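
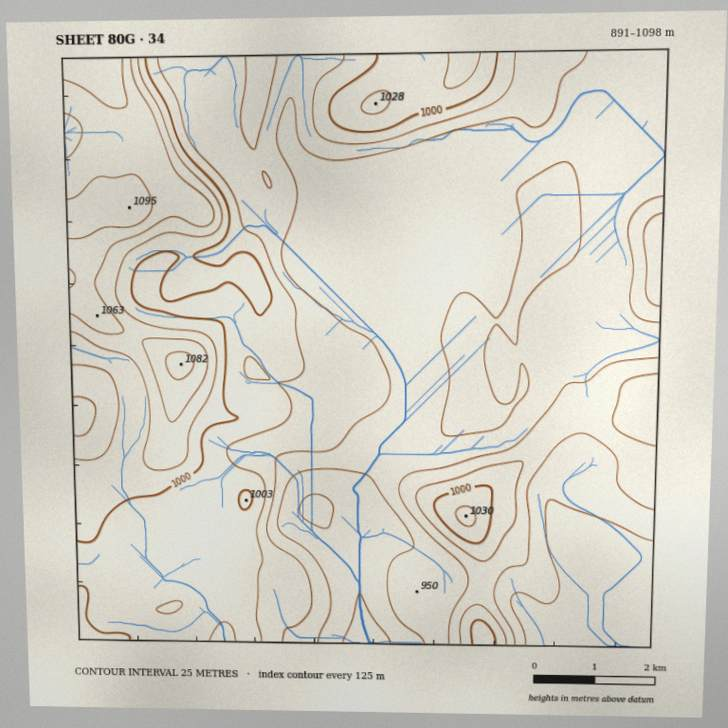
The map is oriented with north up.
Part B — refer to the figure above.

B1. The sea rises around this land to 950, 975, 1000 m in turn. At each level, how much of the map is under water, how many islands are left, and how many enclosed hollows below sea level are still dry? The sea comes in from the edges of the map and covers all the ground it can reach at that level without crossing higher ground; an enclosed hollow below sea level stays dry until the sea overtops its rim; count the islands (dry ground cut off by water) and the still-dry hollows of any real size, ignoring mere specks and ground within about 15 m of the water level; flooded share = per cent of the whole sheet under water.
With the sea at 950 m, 44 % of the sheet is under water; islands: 0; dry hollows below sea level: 0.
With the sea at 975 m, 61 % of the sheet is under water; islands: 1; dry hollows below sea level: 0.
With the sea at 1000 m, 79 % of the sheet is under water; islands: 1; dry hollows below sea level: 0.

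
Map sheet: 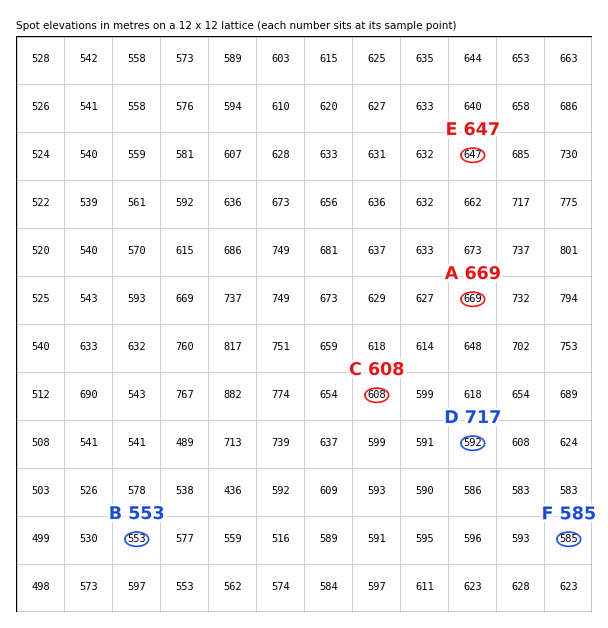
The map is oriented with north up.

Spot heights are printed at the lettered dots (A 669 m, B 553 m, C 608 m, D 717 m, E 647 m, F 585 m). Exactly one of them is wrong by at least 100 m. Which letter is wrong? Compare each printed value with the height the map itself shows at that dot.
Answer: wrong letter D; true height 592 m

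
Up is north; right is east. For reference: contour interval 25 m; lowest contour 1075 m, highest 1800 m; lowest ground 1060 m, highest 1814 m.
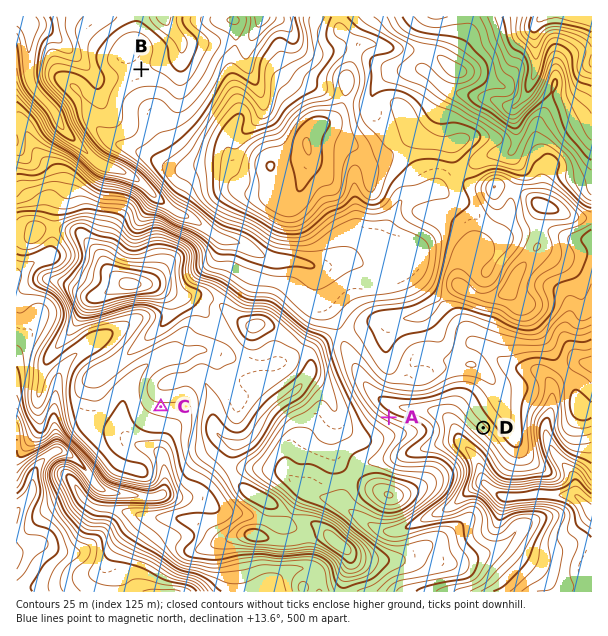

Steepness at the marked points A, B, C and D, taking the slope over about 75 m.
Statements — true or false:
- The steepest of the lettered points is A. true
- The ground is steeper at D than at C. true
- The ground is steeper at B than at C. false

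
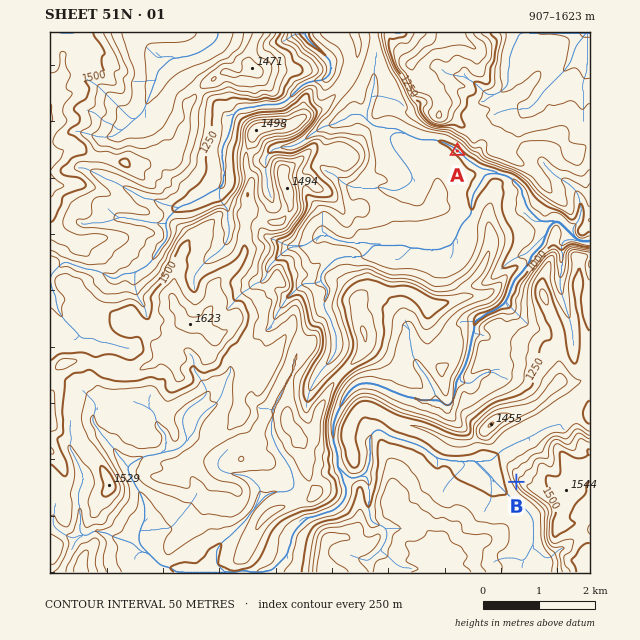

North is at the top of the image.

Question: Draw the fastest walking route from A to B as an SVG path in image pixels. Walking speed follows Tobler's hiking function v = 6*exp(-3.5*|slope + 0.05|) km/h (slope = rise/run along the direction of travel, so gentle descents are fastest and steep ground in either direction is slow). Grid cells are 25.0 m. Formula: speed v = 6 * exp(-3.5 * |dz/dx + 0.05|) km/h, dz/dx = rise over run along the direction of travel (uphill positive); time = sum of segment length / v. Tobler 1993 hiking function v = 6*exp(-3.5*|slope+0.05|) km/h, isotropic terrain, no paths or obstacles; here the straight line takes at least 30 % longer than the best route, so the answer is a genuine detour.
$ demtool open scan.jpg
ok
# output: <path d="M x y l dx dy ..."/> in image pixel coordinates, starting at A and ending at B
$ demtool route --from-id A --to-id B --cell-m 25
<path d="M457 151l5 3 4 4 8 4 2 2 11 5 1 0 3 2 3 0 14 7 1 1 3 6 6 4 1 3 0 7 2 3 3 1 23 24 3 1 0 10 3 6 6 6 3 5 0 40 1 2 1 6 2 3 0 3 3 7 0 48 8 17 0 2-3 6-25 25-16 31-5 6-3 6-6 5-5 10 0 4 2 6"/>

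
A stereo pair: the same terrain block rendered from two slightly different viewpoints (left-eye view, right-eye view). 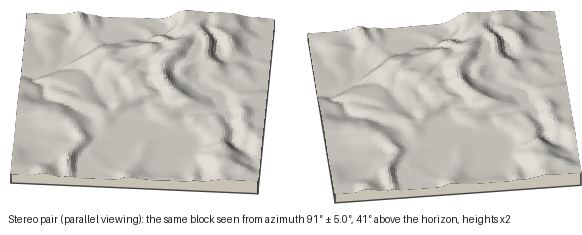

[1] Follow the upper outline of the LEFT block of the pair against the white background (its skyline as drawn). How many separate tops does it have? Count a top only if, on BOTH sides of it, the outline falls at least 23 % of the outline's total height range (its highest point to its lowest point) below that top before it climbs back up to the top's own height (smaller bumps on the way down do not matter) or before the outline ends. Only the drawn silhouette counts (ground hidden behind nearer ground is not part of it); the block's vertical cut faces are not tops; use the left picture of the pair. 0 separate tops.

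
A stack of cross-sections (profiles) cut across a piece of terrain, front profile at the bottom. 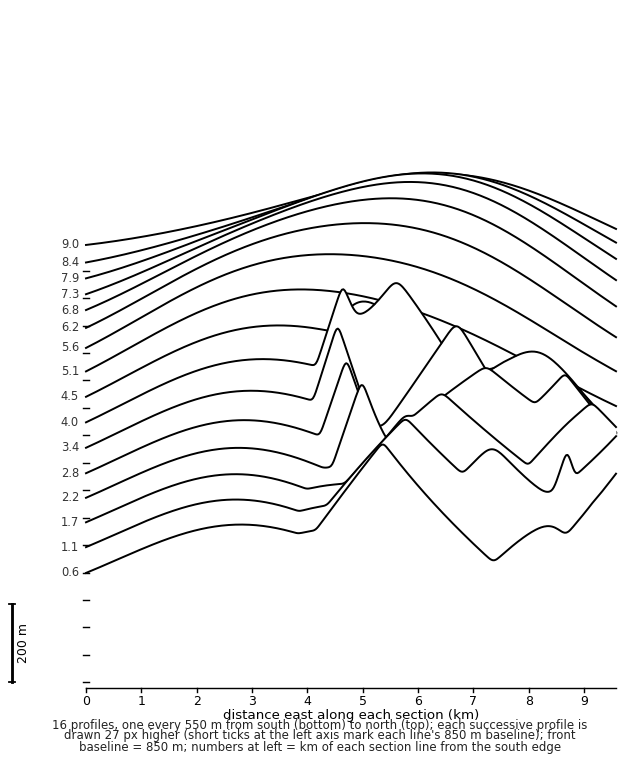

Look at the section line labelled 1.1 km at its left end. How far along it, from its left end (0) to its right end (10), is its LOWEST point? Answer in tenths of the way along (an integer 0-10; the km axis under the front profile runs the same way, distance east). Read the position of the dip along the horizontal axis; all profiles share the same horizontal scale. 0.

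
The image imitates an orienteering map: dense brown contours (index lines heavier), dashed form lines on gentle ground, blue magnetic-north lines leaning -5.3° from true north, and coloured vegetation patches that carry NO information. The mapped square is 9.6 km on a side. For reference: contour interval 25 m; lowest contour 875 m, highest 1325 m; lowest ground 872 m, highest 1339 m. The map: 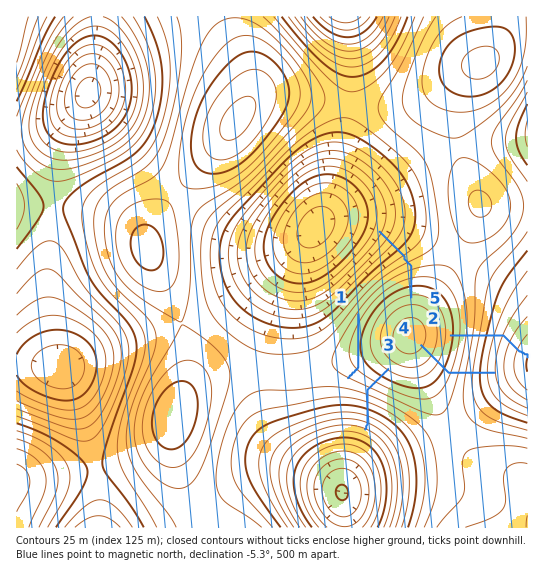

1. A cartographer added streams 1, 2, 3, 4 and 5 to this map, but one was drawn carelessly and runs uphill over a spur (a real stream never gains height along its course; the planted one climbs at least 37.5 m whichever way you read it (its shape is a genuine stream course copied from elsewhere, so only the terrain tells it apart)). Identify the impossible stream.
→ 1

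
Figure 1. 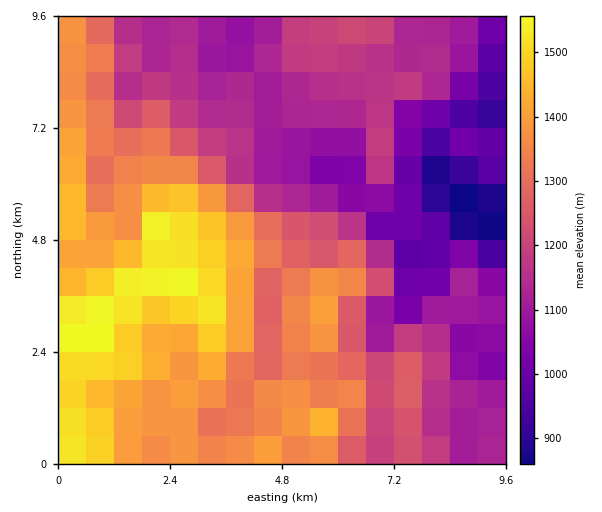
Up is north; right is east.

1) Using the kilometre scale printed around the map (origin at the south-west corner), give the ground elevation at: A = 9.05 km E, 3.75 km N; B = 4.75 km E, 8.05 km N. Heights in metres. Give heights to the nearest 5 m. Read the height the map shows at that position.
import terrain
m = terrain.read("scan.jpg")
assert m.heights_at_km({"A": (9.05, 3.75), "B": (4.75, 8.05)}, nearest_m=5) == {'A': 1075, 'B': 1110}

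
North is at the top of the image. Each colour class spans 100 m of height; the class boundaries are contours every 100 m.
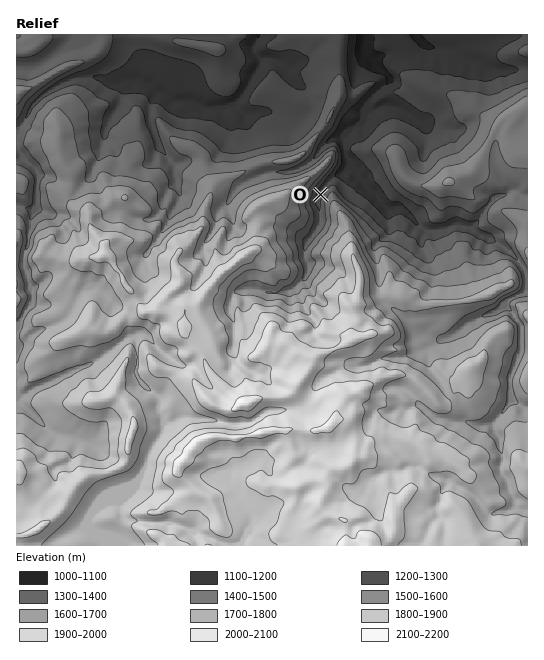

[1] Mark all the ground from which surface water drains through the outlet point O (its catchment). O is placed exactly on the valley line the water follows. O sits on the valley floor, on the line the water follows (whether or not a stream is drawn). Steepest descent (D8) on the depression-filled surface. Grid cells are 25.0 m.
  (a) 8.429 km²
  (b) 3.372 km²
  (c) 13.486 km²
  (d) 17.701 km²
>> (a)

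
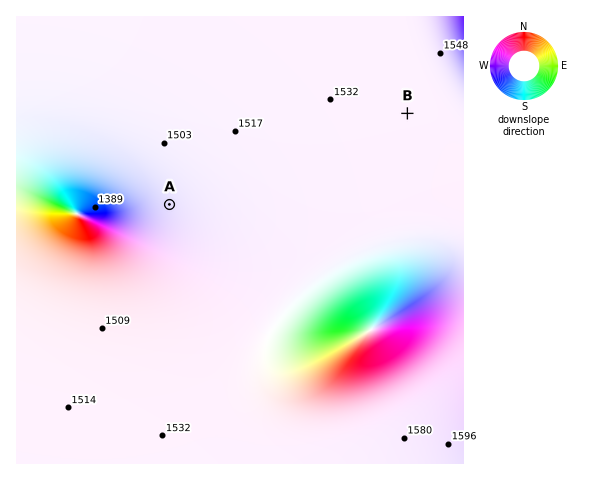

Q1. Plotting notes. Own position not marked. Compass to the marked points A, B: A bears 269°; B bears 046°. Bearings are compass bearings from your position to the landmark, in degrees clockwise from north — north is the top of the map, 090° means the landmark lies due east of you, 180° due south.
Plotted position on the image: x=316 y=202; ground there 1535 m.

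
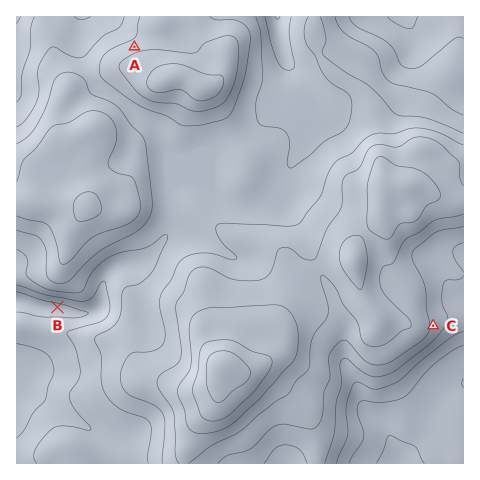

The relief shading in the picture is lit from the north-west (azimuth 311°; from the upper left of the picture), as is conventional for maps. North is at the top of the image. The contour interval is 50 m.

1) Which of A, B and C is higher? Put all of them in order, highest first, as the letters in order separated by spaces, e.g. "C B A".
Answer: A C B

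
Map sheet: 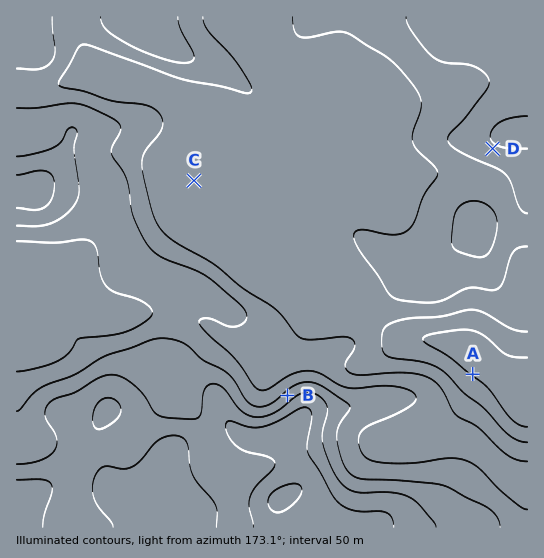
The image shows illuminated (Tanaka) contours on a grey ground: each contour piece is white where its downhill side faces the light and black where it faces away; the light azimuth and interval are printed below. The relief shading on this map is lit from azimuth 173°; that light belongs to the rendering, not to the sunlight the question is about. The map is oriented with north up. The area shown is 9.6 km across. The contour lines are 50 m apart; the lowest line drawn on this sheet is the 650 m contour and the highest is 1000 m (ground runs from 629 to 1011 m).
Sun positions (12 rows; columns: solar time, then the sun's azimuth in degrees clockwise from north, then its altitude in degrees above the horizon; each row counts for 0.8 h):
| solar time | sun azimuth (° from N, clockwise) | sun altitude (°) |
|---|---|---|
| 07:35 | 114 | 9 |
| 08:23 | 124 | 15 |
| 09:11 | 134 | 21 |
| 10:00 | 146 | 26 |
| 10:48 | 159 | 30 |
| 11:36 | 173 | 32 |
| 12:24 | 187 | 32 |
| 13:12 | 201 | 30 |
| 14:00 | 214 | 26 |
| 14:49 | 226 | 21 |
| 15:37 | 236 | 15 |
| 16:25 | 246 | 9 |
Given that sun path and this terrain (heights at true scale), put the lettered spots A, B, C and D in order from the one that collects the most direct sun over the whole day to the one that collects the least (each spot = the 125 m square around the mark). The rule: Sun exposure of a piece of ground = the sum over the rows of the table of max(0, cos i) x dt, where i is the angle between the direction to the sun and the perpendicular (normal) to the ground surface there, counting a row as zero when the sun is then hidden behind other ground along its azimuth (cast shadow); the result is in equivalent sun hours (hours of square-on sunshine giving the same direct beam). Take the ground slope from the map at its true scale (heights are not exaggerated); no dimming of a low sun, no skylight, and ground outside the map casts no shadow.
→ D > C > A > B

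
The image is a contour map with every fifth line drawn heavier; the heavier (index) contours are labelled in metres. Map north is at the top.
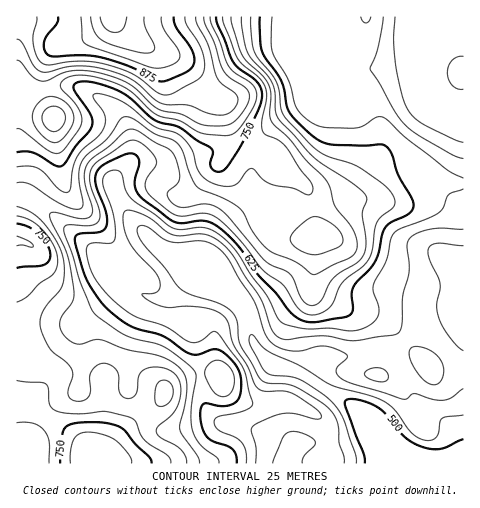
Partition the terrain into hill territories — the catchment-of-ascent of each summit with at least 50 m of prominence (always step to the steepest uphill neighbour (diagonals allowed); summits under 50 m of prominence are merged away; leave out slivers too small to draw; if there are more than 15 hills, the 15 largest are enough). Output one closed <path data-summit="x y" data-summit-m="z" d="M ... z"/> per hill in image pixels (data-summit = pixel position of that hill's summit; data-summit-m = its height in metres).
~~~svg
<path data-summit="112 17" data-summit-m="964" d="M463 16l-446 0-1 179 9 2 20 11 43 37 31 35 24 15 10 3 13-1 21-19 19 8-16-4-9 15-2 14 13 18 4 10 8 64 5 9 11 10 28 5 39 15 7 11-2 9 2 2 169 0z"/><path data-summit="88 453" data-summit-m="792" d="M189 278l-27 20-14-1-24-14-20 21-26 20-35 35-12 7-15 2 1 96 277-1 0-10-7-11-39-15-28-5-11-10-6-14-7-59-4-10-13-18 3-17 8-12 6-1z"/><path data-summit="17 241" data-summit-m="777" d="M20 196l-4 0 0 171 10 0 17-8 35-35 26-20 19-21-16-16-19-22-38-32-16-11z"/>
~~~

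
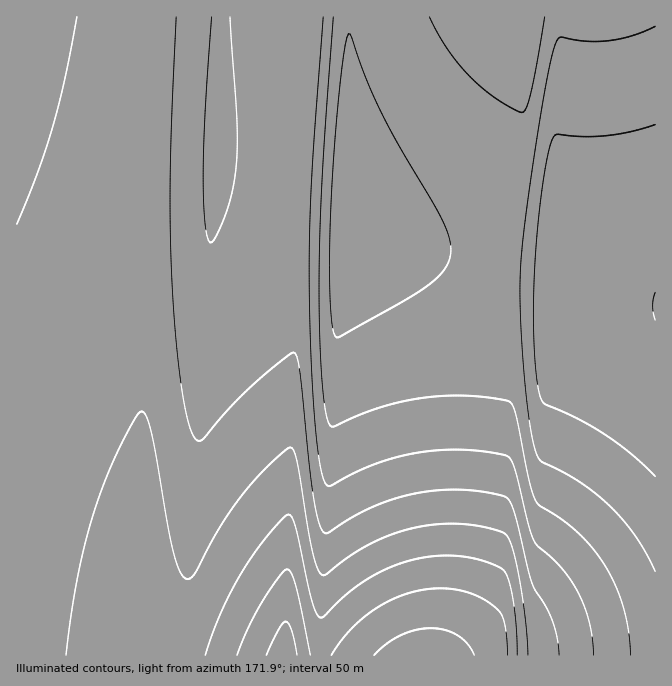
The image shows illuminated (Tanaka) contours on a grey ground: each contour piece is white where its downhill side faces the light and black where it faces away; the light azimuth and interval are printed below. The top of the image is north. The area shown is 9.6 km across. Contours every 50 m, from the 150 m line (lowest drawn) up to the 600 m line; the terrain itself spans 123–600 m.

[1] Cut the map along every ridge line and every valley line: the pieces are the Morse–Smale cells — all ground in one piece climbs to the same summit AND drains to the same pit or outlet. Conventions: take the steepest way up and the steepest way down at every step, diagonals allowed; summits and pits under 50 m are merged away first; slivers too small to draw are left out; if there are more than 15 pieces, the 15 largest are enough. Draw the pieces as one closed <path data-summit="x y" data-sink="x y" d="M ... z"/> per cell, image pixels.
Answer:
<path data-summit="655 307" data-sink="285 655" d="M350 16l-334 1 1 639 302-1 7-131 5-52 3-80 2-2 2-62 1-1z"/><path data-summit="655 307" data-sink="424 655" d="M345 231l-2 1 0 18-2 2-5 138-2 2-3 80-5 52-7 131 336 1 1-356-77-16-15-5-14-8-55-3-81-19z"/><path data-summit="655 307" data-sink="527 17" d="M655 16l-303 0-3 4-6 210 71 19 81 19 55 3 14 8 15 5 76 15z"/>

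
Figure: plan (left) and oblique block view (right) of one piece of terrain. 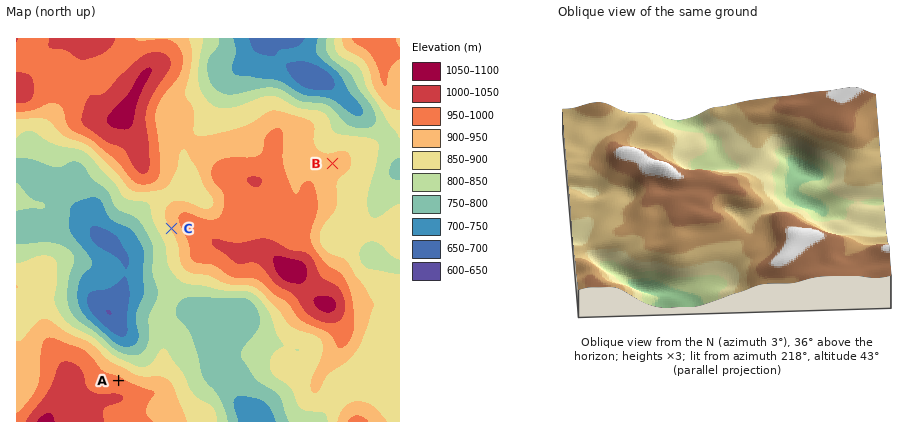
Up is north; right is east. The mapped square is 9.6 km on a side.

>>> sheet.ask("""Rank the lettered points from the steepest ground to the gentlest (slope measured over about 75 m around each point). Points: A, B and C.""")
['C', 'A', 'B']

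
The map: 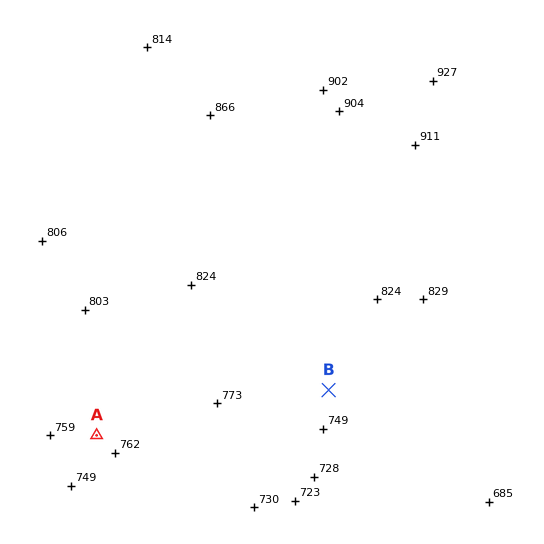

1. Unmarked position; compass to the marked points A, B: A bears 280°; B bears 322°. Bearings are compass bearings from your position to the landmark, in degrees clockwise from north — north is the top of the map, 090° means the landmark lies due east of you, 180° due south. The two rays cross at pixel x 407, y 490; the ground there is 705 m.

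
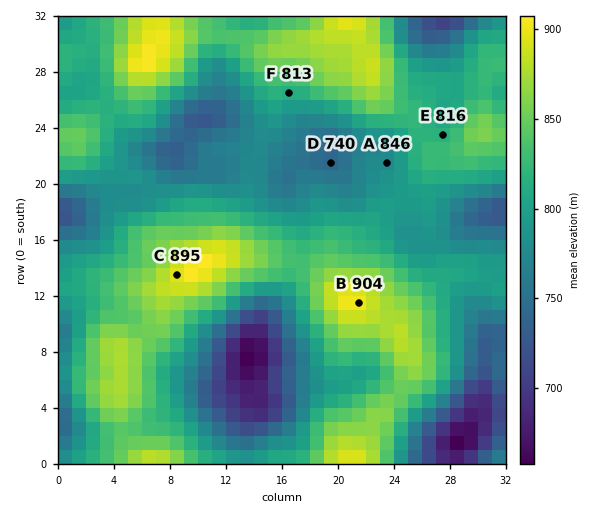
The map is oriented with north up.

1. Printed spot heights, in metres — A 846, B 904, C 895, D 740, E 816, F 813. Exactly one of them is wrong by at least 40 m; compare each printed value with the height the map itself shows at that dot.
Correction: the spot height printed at A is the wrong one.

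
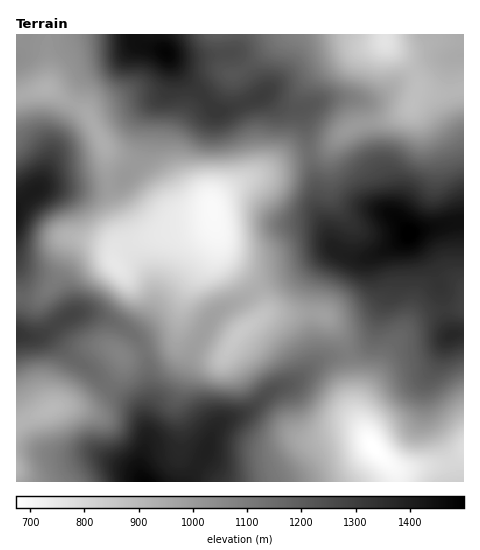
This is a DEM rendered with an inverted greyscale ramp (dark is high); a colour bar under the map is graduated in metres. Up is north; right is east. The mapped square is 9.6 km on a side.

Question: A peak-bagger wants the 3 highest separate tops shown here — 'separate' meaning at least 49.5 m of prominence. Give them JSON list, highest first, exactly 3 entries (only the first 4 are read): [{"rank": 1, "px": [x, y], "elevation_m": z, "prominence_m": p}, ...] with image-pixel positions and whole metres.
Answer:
[{"rank": 1, "px": [410, 234], "elevation_m": 1500, "prominence_m": 826}, {"rank": 2, "px": [166, 52], "elevation_m": 1484, "prominence_m": 345}, {"rank": 3, "px": [452, 336], "elevation_m": 1367, "prominence_m": 59}]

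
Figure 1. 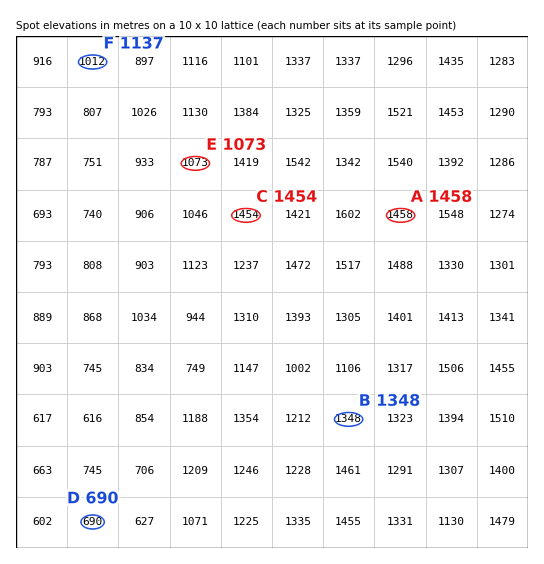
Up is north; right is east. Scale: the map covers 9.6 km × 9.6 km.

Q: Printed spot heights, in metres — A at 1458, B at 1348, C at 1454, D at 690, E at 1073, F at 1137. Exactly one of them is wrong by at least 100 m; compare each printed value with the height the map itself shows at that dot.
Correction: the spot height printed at F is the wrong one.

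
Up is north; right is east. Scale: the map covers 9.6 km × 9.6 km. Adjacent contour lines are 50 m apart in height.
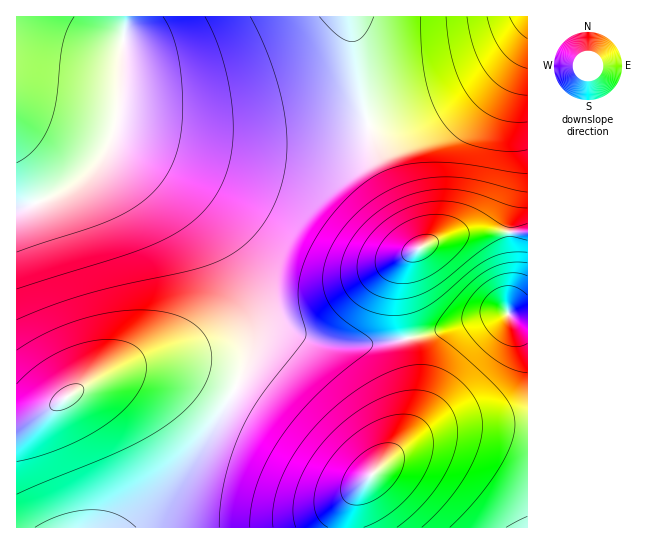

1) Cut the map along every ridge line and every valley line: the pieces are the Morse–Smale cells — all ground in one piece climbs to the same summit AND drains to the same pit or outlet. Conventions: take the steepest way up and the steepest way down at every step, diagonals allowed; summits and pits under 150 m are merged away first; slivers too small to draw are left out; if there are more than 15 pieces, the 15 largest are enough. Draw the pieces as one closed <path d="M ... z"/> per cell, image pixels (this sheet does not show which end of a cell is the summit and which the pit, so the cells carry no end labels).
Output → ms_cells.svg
<path d="M350 16l-334 1 1 406 8 0 17-8 36-26 28-14 29-8 34 0 41 10 33 16 32 22 62 48 25 14 7 0 26-26 16-29 4-21 0-22-7-40-34 5-31 1-29-4-21-9-21-18-32-57-20-27-35-34-60-41-12-12 5-28 8 5 27 7 65 8 75 0 38-4 36-7z"/><path d="M169 367l-34 0-29 8-28 14-36 26-17 8-9 0 1 105 328-1 4-24 18-26-12-2-18-12-62-48-32-22-33-16z"/><path d="M119 115l-2 0-4 19 0 9 3 4 62 44 42 39 20 27 32 57 13 13 14 9 28 8 47 0 34-6-7-35 0-28 8-20 11-8-43-85-10-38-36 7-38 4-75 0-79-11-13-4z"/><path d="M507 313l-12 0-16 4-29 11-42 11 7 40 0 22-4 21-16 29-42 44-6 16-1 17 182-1 0-208-14-2z"/><path d="M527 31l-7 11-17 18-37 28-39 19-59 18 9 37 44 86 16-8 24-7 67-2z"/><path d="M527 16l-176 0 0 7 8 54 9 46 27-6 32-10 39-19 20-13 25-22 14-18 3-5z"/><path d="M527 232l-66 1-31 10-19 10-7 12-3 10 0 28 6 34 2 2 22-6 64-20 12 0 7 4 13 2z"/>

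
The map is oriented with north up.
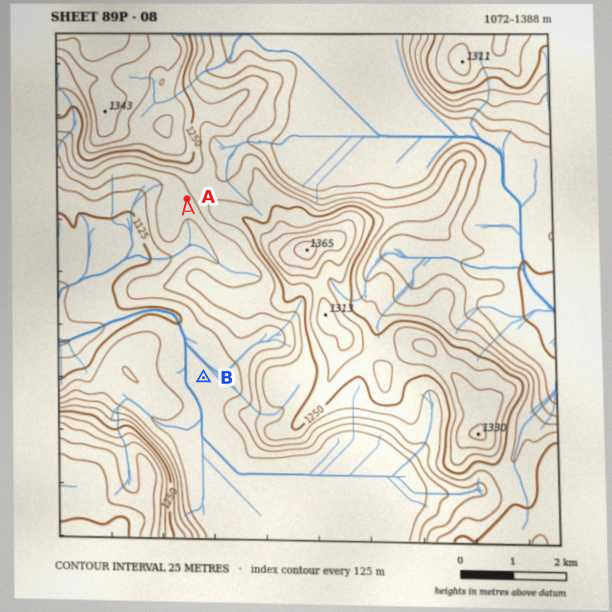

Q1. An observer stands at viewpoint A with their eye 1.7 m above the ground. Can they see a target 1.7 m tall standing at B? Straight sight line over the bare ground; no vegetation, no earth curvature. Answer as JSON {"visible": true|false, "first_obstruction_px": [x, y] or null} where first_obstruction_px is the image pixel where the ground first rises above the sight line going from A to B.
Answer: {"visible": false, "first_obstruction_px": [192, 258]}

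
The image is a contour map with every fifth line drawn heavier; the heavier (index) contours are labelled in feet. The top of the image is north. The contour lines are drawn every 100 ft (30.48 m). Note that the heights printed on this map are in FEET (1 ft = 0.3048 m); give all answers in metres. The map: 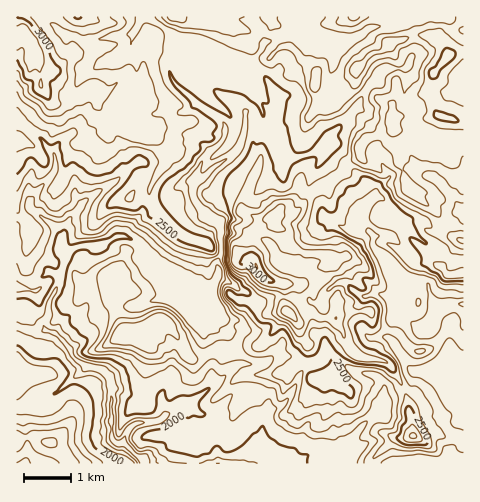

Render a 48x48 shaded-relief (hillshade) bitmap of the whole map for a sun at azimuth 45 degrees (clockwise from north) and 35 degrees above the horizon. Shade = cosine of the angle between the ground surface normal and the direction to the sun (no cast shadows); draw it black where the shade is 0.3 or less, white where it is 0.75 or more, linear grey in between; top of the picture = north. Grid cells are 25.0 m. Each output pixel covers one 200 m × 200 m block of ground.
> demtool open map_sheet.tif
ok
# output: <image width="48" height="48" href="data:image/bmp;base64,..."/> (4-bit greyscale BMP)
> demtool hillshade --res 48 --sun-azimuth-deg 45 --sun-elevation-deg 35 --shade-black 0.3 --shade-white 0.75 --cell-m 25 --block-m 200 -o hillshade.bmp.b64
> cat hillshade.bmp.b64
<image width="48" height="48" href="data:image/bmp;base64,Qk32BAAAAAAAAHYAAAAoAAAAMAAAADAAAAABAAQAAAAAAIAEAAATCwAAEwsAABAAAAAAAAAAAAAAABEREQAiIiIAMzMzAERERABVVVUAZmZmAHd3dwCIiIgAmZmZAKqqqgC7u7sAzMzMAN3d3QDu7u4A////AHdlat7u7/U0Vnh2VneIiHiaqYmoZDM3hodmnO7u/oI0Z4iHeIiYiIiZiYd3UhJ5dqiKvN3exjVoiJmYiZmYd3ZneHdlQknKmrvMzMzMlHmqqZmZiZmHVVZneHZphr/bu7zMu8zMdYiJmaqZiZmGRWZ3d3iqds7Muru6qrzMdWaJiamIiZiGVnd3dnmoVs3LqpqZmrzMdYipiYeIiIiHVmd3ZpuYV8zLqZmZmrzMhniph3iIiIh1Vmd3aLuXWM3KmZmZm8zddGiYh3iYd3djVnaInNymS9y6mZmqvNzaRGeIhmiHd3h2eHiavblifsqpmbzMztlTJFVWZFmHeIiIiZmauEM27oeJme3L3XIhIiNXZIuYh2ZoiGaZc1m++WiZmdy72kRUMzaJeM25qGZ3dDioRt7vtpzKmMu8pVdlVomZi+66qIiIYVuVS+y7ity5iKqpVWd2erupr/2qmHVVEHp0fMiLvLqYmoiHVnh3jMur/+qZcyJDBMmHrJety5mZq4iIZ3h3m7u+/6mXACVkXNqoq6vuuYmpqmaId4h3mprO2pmTBIdVi6qZve3tqIuoh4mpl4h3mavMqZlySmICaJqZzqu6mKuEM6mrl4l4mrzLmYd2YAAXu7qZqImsqpcxNIi7d5qJq925hlV2AAG/3KmHeIntpkMTd4mZqZqqvNuXVEVhAEr9qYh4ma/7Y1VpqniruJqqq8pjIzNEAq3rh5qrvP/XRniZdnirqHd4m7YyI0aqJr24et3c3/+Wh3mGRHi8pkRXmFISN6z8RZqGjO3M7+t3d4dmeWrbdlRnYyEkjN7pNIh3rLvMy6hWiXZ3rZ2lVmZ2QiNJzM2lI3mJq7y5mpd6llRZvMtUeIdnVFaLy8pDNquazMyXqpiZUiSLurhWiZdniJiru8dXeaqr3cuIqZmVElm7p6hnmYZ3iZmqq7iIiJm8yqqKqYhiNazLd5hoiXVniJmpmpmImIm7qKuqmIY0WMyoeKh4l2ZniJmImImImYmrmbupmFNXWal2eJd6hmZ4iJhniaiIiYm7qaqph0eXaYdniZi6Znd4iHVHmqqHiYm7mImZlWqWeYiZqqunZ4iIhlV5qqmJmJm5iImZhXmGiIqZmcplaId4d4mqqpmamJiZh3iZh4mHiamHd4ZVZ3d3iaqqqqrLiZiZh2eHd4l2mphmeGU0eHd4qqqqu724ipeJl3d3iJhWm6dpu0MlmYeJqpqqrNqIqneZmHeJmYZYu5aLuyI5upmaqZmrzZiamImZiFSKmHeKqoeqqiJ7qrq6qaq82YmpmJmYdkWah3mpmpiJqSSarLu7uqq8uJqZmZmGZlerhomoq5Z5qjabzLq7q6q7mamYmZhmh3nLhpqXiYaJmlit26qqmqqqmZmIiHZ4h5u6maqGeYd3m2nO27qqqpiaqZiIdnmYiauqmZqHmXVYvIv+ypmZqpirqHdmZ5qYmrqYiJmKuoZ73d/8l1Z4mpm6VFVniap3mpiHZnibupq9y+/aZEeImqumA1aJmrl5qpiGRGiZqrvMqA=="/>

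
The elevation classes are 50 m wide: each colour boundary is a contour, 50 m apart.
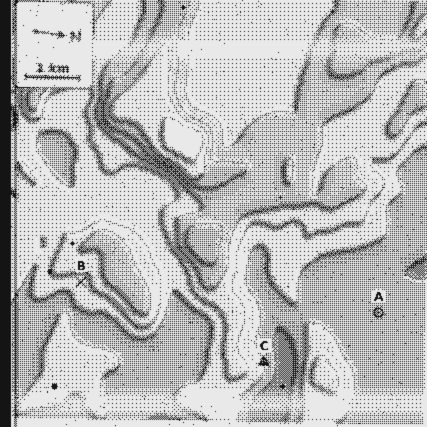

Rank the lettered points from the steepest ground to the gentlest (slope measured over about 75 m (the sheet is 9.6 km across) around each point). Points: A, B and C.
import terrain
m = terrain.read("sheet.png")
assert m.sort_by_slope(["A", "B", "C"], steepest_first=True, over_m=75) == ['C', 'B', 'A']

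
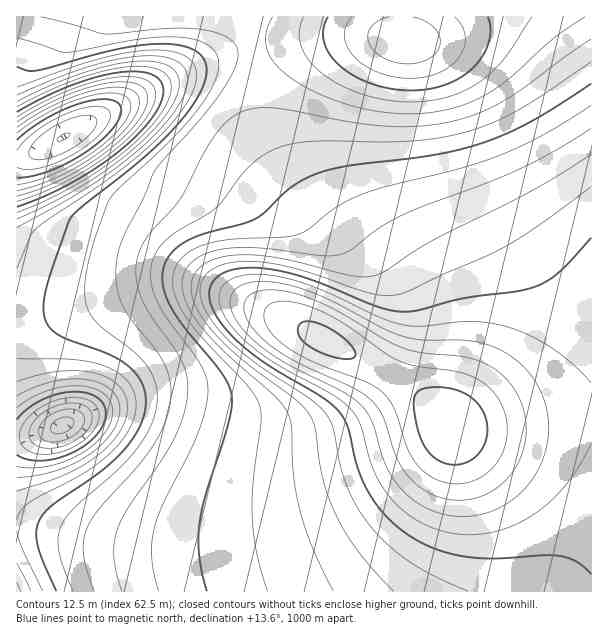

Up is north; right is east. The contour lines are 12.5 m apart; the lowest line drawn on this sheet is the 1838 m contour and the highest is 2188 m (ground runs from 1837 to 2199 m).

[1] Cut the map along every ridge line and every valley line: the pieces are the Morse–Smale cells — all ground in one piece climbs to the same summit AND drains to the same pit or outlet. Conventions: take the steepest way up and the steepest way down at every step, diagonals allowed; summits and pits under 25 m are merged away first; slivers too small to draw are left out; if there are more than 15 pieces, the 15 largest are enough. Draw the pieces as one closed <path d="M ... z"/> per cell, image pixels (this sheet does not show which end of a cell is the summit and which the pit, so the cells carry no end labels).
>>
<path d="M591 16l-353 1 9 13 5 15-4 57 10 30 12 24 19 30 39 45 14 24-2 21-20 42-2 17 8 7 45 22 34 21 24 18 23 24 24 0 116-13z"/><path d="M188 283l-30 1-111 34-31 5 1 203 21 2 69 14 48 5 69-1 51-8 48-15 48-25 46-34 27-24 7-11-1-6-21-20-24-18-34-21-90-48-65-27z"/><path d="M237 16l-221 1 1 305 30-4 111-34 30-1 18 3 22 8 53 22 34 20 3-1 2-17 20-42 2-21-14-24-39-45-19-30-12-24-10-30 4-57-5-15z"/><path d="M591 415l-33 1-82 11-24 0-8 13-16 16-57 42-48 25-20 7-36 10-43 6-69 1-48-5-69-14-21-2-1 65 575 1z"/>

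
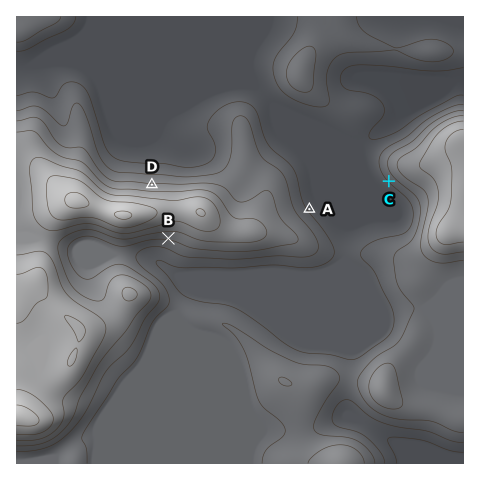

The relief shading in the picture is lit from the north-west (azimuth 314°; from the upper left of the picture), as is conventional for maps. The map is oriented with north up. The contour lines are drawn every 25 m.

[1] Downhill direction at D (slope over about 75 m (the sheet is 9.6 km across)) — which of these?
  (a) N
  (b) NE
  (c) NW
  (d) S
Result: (a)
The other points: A NE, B S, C SW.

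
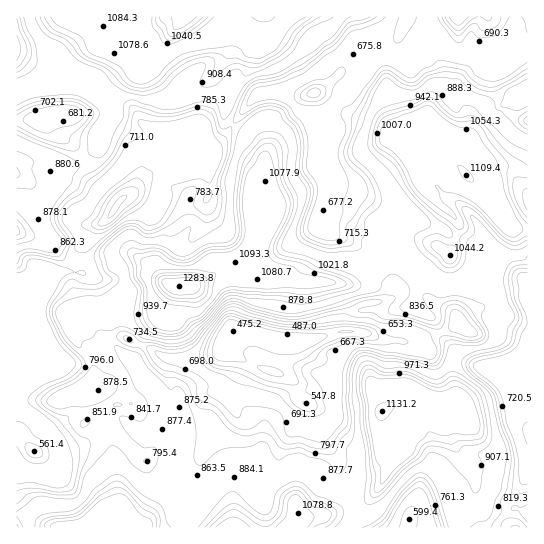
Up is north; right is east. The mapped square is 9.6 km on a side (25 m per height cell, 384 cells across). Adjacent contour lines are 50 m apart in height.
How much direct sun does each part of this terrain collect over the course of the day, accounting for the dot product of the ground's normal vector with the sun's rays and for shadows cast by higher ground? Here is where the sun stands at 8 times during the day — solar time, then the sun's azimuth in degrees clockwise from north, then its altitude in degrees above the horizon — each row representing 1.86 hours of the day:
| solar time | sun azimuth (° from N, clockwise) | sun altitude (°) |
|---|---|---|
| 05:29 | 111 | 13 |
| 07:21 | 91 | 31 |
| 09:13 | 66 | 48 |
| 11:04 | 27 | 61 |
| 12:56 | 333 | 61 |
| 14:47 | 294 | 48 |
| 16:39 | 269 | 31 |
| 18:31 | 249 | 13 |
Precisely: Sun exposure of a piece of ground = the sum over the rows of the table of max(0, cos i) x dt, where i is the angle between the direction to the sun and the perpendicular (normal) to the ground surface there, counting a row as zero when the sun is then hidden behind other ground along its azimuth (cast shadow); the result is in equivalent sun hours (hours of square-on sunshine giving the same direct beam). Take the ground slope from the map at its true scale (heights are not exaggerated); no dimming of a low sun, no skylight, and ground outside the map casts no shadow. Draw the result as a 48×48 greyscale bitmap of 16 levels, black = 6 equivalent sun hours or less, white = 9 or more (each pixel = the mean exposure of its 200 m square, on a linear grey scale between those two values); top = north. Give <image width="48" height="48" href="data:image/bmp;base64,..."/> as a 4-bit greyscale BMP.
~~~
<image width="48" height="48" href="data:image/bmp;base64,Qk32BAAAAAAAAHYAAAAoAAAAMAAAADAAAAABAAQAAAAAAIAEAAATCwAAEwsAABAAAAAAAAAAAAAAABEREQAiIiIAMzMzAERERABVVVUAZmZmAHd3dwCIiIgAmZmZAKqqqgC7u7sAzMzMAN3d3QDu7u4A////AJ3Lze7u7tre3c7u3N7rhrzGS73Yrsqqpt3bur7u7d3LzN3du73t3M3dhnq3zu7Mu97czczu3N3N7d7du8zszdzZtGmo3u3b3typq93dzcze7u7uzNy93M7JOCVq7t3avdzMy83d3d3u7u7u3d7u3ezKk3Fc7d3srdzMzN7u7t7u7u7u7u7u7t3J1yjO3N3tnOvdzN7u7L3u7u7u7u7t3d2p3XO9ze3tq9idzN7u7c3u3u7u7tzMvd2Z7ulXiqrdrNvNub3u3d7u3u7u7t3MzdyK7u2pqXe8vd3sis3s3u7u3u7d7t28zcuM7u7d3duqvN2Vre7t7t7u3u3c7u283Jmbze7u7uu6u9pZu7rN7c7u3d3O7uuqzJmN7u7u7uu6zN3N7u3L297uzd3u7tqZy6l+7u7t7tu7zM3bre7sve7t3d3u27zLupme7uyqzLm8zNzM3N7tvuzN3dzdy7u8zKq8mZu7vKvMzO7cyq7r3s3d3MzLqs3d3brLupmHzWerzO7tk87c3bU2uby9zM3dzdyZq7umzZMRje7rS8zdlhABBXvNzMzMy7qbzKq6yprafO7HntyoRyJBMCe8piAAFXZWrMp5y6W9muym3u7tyJ3sMAAAAAABRlNGZCFpqnfuudy67u7sys7cpgAAA4qWIUrM3L3tg33uy8zM3u7cyskhNUABZWZVV2Q1ne7bdrzeu9zN3szdtpWtyaQlZ3iqhVi7zc3N3d7tvN7d3Myap7qqq8ve7u7u273dy87u3e7sm33bqrubmt25rd3e7u3dzNzN3e7qWO7tYlECjNu8rMyqm93u7cvN3N7u7u2Xyc3uy4nNZru93Lu6vKmt7Jzcqq3e7uyt3MzZRpzuubua7K3trd2r7Wm8ypze7t3d2q2CmN3cuoaImrre2+2a7raJyr3e7u7rerc77d3ZnKVIzszey9yb7tiHuq3e7u11vFC+3O7rV7tYzNzdisqc7uunq6zd3tZd2SruvN3tqJ2CfM3Nt6qs7uvarLvb3YXey97tvM3u3JnZac3d3Lur7svbzLmp22zt3d7tud3u7aaNy93MzMu77ru8y5ZruY3d7e7tve7u7uxp3ezMzLrM3ruay2fMhb7u7u7t7u7czd23ve3MzMrNztyquozXW+7u7u7d7du8vc7Zi93MzLnN3N27qpvK3u7u7u3e3c3c3c7rrd3czJje7u28qpvL3u7u7e3d3K3czcztmHQ1iXqb3uvaqr3czd7uu83dyFRndjntlHqnMn2GqqzLvN3N3Lvb293dytp1Ra7tlpzu3N61vO14nN3MzN3NzN3e7u7u7u7ZNEXO7L3VFJyQLNzL7are7ty7zt7u7u2Xvdhr7crbVTOMyszMu6q83NurzN3e7XNK3u2Eest1Q5lkvbzN3cvd3d3M3dve2Gre7u7aY2u7yEfIKd7u7u7u7u7u7qnceM7u7u297czN7reto43u7u7u293e7nulat7u7u2avu7u7upq3EfN7e7tdYqb7YyK3e7u7syqu+7u7u2Di6Q2vN3aWkq62w=="/>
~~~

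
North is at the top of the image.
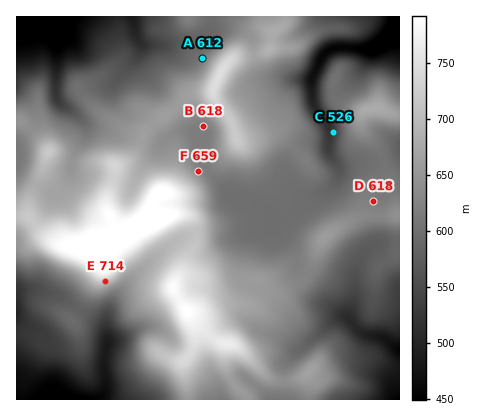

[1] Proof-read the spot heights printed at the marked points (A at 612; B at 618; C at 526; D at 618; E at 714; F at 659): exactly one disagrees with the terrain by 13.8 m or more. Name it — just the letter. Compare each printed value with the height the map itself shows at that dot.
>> F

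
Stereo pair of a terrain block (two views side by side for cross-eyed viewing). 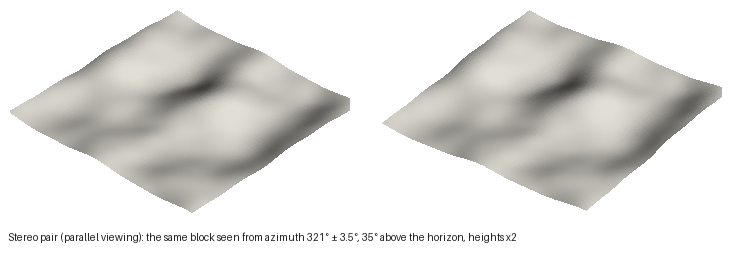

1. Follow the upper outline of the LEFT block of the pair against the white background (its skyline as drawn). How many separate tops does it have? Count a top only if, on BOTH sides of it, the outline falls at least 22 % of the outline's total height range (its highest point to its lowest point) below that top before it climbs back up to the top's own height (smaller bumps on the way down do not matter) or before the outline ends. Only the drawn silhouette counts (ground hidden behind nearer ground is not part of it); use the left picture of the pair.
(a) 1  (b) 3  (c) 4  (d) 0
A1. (a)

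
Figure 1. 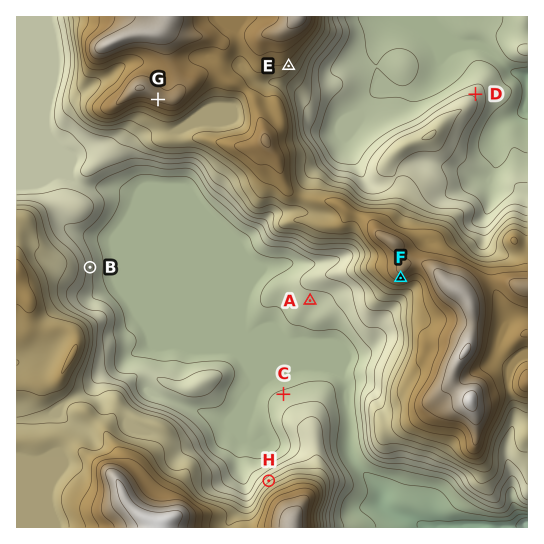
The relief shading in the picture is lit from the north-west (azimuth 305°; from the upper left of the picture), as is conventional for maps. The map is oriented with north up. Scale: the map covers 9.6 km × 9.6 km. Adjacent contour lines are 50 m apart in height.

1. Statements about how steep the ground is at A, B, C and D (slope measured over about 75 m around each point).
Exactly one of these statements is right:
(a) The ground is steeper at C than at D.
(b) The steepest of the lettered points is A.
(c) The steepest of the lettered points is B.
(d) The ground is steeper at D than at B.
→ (c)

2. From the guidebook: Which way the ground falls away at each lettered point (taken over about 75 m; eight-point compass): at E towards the SE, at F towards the S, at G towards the S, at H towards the NW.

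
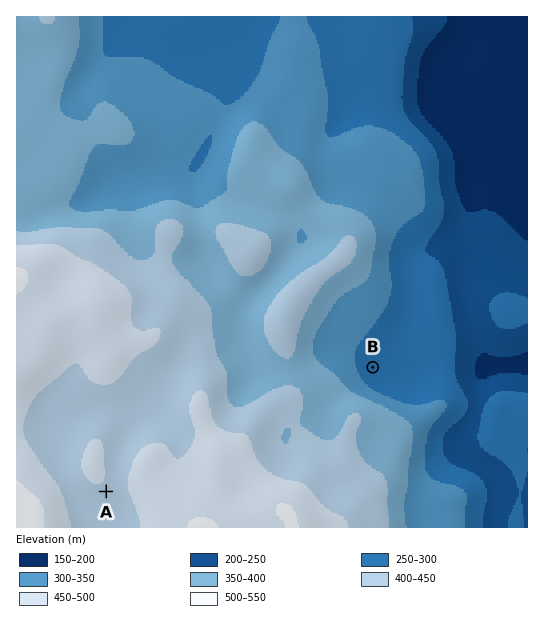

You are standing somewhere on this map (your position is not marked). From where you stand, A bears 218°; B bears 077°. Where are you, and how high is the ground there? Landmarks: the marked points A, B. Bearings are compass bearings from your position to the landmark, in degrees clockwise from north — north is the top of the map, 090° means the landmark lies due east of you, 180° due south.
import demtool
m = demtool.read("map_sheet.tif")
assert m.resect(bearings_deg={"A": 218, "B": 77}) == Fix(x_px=166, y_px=415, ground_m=420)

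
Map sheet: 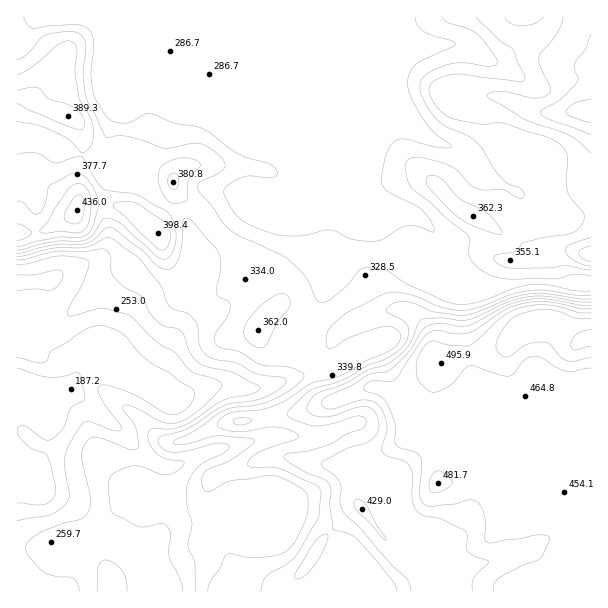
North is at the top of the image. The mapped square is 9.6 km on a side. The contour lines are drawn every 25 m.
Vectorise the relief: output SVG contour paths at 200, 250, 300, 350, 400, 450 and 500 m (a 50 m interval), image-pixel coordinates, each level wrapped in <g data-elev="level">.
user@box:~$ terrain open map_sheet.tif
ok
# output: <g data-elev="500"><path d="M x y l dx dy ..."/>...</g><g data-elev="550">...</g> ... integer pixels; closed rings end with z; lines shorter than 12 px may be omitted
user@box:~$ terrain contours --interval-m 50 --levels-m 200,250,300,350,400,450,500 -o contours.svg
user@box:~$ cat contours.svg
<g data-elev="200"><path d="M17 368l22 8 11 1 12 0 16-5 7 24-1 5-13 7-8 20-12 11-7 0-20-13-3-1-3 2 0 7 5 7 9 8 12 4 3 2 4 10 5 24-3 9-8 6-7 1-21-2"/></g><g data-elev="250"><path d="M17 264l12-1 30-7 15 1 13 3 2 3-1 7-7 17-12 21-1 7 4 1 30-8 26 6 4 3 27 27 15 8 16 19 26 8 6 5-4 8-19 18-12 9-11 4-14-1-27-14-7-3-5 1 0 4 11 13 2 6 2 15-1 5-9 0-32-12-6 1-4 5-4 7-1 6 9 41 1 7-3 8-8 7-18 5-22 9-11 7-3 8 3 8 12 14 13 6 18 2 5 4 3 9"/></g><g data-elev="300"><path d="M17 256l39-8 30-1 19-9 6 0 30 22 20 25 5 17 4 5 4 3 12 3 8 7 4 7 2 18 7 11 9 4 20 3 22 11 23 3 5 3 0 3-4 4-15 9-13 5-21 2-9 3-35 22-10 4-17 4-4 4 1 4 3 4 11 4 13-1 30-8 8 0 5 3 0 3-4 3-19 9-8 6-7 9-4 9 0 21 5 18-4 22 7 17 0 28"/><path d="M415 17l2 7 6 7 9 4 20 6 3 3-2 3-36 16-6 8-3 10 3 15 13 24 8 11 18 13 1 3-14 0-33-8-6 1-6 4-4 6-4 11-3 16 1 8 9 9 23 10 8 6 9 11 3 10-2 1-16-6-9 0-9 3-15 10-12 2-20-2-15-8-6-1-28 6-21-1-16-4-20-9-8-6-5-7-8-14 0-6 7-6 14-6 7-1 17 2 6-1 2-4-3-6-7-4-19-5-11-5-34-24-9-3-20-3-21-9-9 0-16 9-9 0-8-3-10-12-8-15-2-19 3-32-2-7-3-5-5-4-9-2-43 4-4-2-5-9"/></g><g data-elev="350"><path d="M256 347l5 1 5-3 11-22 12-15 1-8-5-6-7 0-9 5-11 9-11 13-3 9 0 6 5 6z"/><path d="M591 296l-15-1-31-5-15 1-21 4-33 13-15 3-21-4-20-9-15-5-12-1-9 2-36 18-13 11-7 9-2 13 2 3 4 0 19-11 26-9 10-2 9 3 4 6-1 7-6 6-27 13-25 14-32 9-21 15-12 6-16 5-27 2-12 7-4 4 1 3 11 5 16 0 30-4 13 2 9 5 2 3-4 3-26 8-12 5-7 6-2 6 4 3 20-1 10 2 33 16 6 6-3 27-17 30-11 14-24 14-3 6-2 9"/><path d="M17 250l39-9 22 0 8-1 8-6 8-14 5-2 7 2 8 4 39 35 6 0 4-4 4-9 1-10-2-14-7-11-32-17-31-5-6-6-12-21-5-6-25 7-20-10-9-1-10 2"/><path d="M498 234l3 0 0-4-14-17-28-15-19-20-8-3-5 2-1 5 3 6 26 27 18 11z"/><path d="M170 203l9 0 8-3 2-21 11-14-3-4-8-3-10 0-12 4-6 5-3 9 1 9 6 12z"/><path d="M17 121l21 4 21 9 12 7 10 12 6-3 6-9 1-9-3-12-12-24-4-24 2-22-3-7-6-2-8 3-27 22-9 6-7 3"/><path d="M477 17l2 4 21 19 13 10 4 12 7 12 1 6-7 1-56-7-13 1-12 4-6 5-2 8 3 8 9 12 12 7 29 5 15-1 7 0 42 14 14 7 5 6 2 6-1 26 2 10 4 8 11 12 2 4-4 9-8 7-28 5-21 6-8 8-19 4-3 2 0 3 7 6 11 2 37 0 17-2 25 4"/></g><g data-elev="400"><path d="M591 302l-12 0-33-6-13 0-24 6-42 18-27-2-18 1-4 4-9 22-14 14-11 6-16 5-24 14-26 9-8 8-3 9 4 4 6 2 15 0 22-8 9-1 8 1 5 6 3 14-2 6-4 4-8 5-22 7-19 11-3 4 14 11 5 6 1 6-1 15 4 10 15 14 31 36 16 15 4 6 1 7"/><path d="M591 246l-10 3-2 5 3 4 9 3"/><path d="M17 240l7-1 8-6-9-8-6-1"/><path d="M41 233l19-2 17 2 8-3 4-9 2-17-2-10-4-8-4-2-4 0-8 4-13 19-9 15-7 8 0 1z"/><path d="M591 34l-6 15-10 15-1 5 4 9-1 5-16 16-19 11-2 3 3 3 8 4 40 14"/></g><g data-elev="450"><path d="M591 309l-12-1-31-6-17 0-13 3-12 4-36 24-14 1-16-4-8 1-9 7-28 42-6 2-17-1-4 2-4 4 0 3 2 1 15 6 6 7 8 19 0 17 1 5 5 3 15 4 4 4 2 9-2 29 1 6 3 4 8 2 23-2 14-4 7 1 4 4 3 7 3 13-1 14 3 4 31-4 18-4 9 0 4 2-1 5-9 16-18 7-23 13-5 6-1 7"/></g><g data-elev="500"><path d="M591 318l-16 0-15-6-11-2-10 0-13 2-11 5-7 6-8 12-4 10 3 8 7 4 6-2 15-11 15-2 7 2 10 12 8 5 6 0 18-3"/></g>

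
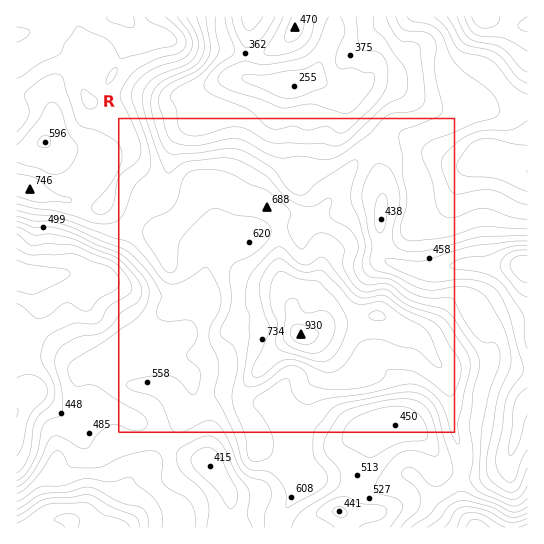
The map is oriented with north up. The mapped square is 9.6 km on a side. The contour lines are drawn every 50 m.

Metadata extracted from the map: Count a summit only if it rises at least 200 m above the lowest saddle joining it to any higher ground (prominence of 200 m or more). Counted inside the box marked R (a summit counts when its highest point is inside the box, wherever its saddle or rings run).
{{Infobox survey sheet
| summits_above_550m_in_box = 1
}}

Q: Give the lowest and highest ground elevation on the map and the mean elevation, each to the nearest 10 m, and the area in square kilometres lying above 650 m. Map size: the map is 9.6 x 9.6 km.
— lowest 260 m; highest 930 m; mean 570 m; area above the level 26.7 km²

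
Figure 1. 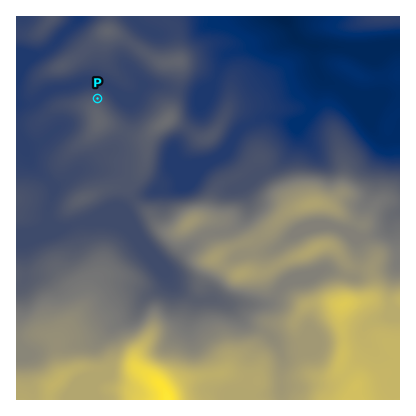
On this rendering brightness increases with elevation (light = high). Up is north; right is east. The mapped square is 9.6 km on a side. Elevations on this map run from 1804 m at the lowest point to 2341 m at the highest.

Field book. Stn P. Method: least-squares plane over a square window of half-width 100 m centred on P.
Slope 11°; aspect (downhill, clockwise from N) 19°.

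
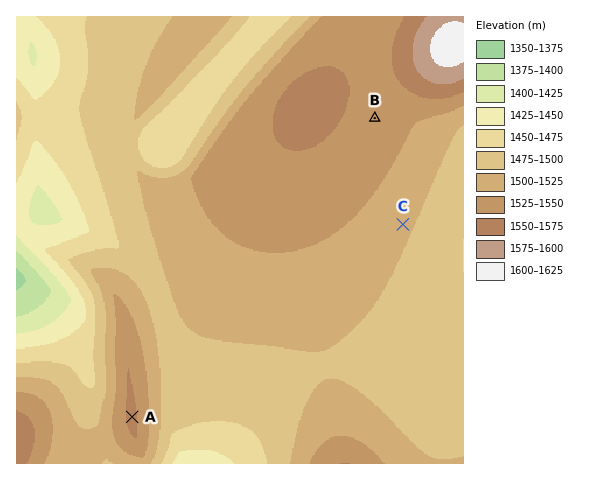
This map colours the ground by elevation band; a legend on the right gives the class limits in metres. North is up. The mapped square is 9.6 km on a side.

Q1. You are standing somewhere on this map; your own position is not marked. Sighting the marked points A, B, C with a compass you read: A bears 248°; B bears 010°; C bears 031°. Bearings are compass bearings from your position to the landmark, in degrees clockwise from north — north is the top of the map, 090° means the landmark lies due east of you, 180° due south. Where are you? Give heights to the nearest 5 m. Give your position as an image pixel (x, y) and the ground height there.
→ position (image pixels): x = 337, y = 334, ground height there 1500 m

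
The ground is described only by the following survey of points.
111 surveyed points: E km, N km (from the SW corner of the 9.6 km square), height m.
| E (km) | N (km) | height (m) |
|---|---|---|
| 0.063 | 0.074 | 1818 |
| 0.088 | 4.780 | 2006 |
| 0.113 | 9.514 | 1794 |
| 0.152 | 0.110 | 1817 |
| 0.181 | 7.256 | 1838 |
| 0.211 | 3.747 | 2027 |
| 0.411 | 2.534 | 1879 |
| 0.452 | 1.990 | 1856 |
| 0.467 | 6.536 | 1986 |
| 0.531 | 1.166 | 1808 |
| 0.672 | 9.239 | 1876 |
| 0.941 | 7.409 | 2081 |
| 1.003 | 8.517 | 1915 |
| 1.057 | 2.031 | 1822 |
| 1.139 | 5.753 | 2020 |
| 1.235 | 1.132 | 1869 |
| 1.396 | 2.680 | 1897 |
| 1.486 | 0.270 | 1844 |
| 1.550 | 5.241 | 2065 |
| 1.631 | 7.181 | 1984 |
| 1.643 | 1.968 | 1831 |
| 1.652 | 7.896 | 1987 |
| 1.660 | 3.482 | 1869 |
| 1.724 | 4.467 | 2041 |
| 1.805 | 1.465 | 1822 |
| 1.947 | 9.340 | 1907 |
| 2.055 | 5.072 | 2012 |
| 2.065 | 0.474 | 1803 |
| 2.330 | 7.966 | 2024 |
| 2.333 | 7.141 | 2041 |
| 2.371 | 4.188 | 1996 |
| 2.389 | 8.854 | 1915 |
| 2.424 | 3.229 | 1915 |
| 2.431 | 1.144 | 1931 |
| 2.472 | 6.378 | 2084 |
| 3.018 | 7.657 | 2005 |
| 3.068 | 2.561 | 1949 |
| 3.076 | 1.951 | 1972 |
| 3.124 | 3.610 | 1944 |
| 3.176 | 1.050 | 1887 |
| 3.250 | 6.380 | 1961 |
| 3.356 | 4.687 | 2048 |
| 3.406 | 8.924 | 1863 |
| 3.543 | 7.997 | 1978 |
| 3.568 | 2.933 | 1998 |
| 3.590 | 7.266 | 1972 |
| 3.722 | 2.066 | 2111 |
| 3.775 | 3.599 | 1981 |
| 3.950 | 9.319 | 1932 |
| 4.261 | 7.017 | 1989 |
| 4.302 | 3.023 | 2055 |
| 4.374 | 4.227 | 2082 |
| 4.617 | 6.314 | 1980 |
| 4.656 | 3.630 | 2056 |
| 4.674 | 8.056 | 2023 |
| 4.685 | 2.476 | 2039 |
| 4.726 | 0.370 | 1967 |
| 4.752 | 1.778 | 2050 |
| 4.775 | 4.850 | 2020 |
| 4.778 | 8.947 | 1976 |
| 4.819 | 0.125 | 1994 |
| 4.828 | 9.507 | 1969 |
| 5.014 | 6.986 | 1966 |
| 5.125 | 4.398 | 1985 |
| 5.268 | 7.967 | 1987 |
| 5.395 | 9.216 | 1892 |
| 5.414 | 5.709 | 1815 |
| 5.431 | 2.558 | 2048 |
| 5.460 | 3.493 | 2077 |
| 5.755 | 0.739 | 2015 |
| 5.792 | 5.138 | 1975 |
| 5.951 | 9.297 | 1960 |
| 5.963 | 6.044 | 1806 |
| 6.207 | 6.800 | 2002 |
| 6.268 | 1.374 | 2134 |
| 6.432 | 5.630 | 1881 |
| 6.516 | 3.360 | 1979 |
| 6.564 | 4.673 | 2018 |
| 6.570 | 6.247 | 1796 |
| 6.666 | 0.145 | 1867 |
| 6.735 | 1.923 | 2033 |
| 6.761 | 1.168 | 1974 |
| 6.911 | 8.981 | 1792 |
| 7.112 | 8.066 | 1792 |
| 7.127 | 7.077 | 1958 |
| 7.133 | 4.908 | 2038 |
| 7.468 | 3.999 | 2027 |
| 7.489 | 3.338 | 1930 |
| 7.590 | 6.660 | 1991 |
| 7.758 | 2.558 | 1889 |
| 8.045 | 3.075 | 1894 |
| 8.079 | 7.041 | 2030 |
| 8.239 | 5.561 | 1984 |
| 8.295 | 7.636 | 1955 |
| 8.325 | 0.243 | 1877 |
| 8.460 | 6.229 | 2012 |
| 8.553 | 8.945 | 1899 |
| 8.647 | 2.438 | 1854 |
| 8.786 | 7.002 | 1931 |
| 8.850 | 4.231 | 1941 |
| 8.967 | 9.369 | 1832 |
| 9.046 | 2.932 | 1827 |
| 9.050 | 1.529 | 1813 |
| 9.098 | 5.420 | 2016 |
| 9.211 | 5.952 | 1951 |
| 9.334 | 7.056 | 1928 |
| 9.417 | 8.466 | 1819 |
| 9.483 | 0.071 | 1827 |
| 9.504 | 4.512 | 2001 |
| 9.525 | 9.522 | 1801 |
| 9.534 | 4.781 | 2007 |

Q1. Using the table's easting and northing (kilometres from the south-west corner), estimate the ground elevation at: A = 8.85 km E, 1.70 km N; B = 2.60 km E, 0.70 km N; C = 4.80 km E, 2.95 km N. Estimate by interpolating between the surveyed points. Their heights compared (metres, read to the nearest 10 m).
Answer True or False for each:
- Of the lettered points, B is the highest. False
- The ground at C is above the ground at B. True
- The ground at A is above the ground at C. False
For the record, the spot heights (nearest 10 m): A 1850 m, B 1830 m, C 2050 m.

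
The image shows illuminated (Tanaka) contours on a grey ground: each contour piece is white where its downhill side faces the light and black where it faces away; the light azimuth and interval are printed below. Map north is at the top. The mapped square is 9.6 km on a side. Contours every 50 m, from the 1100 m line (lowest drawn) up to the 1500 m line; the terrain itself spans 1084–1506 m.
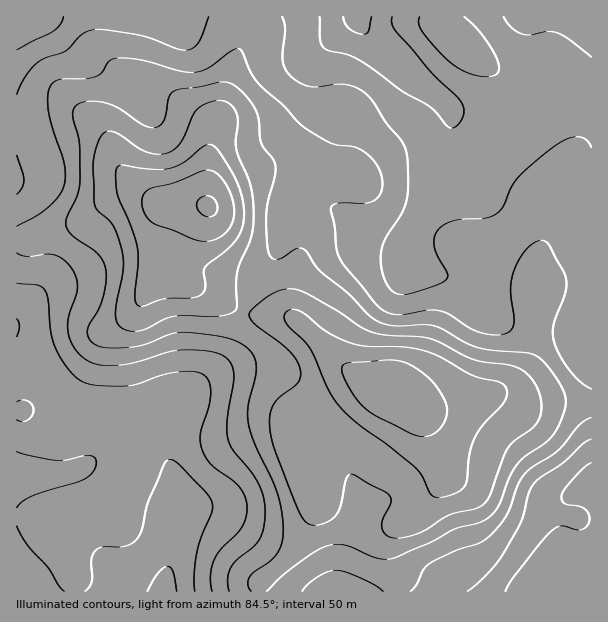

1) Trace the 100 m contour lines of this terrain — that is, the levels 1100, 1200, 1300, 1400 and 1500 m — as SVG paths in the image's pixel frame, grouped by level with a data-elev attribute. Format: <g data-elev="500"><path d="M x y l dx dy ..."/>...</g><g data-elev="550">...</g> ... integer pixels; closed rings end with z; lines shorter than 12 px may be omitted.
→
<g data-elev="1100"><path d="M147 591l11-18 6-5 4-2 5 6 4 19"/><path d="M372 17l-4 15-5 2-7-1-7-4-4-5-2-7"/></g><g data-elev="1200"><path d="M467 591l21-18 15-19 18-32 7-28 6-11 7-6 22-14 19-19 9-5"/><path d="M17 420l4 2 6-2 5-4 2-6-2-6-5-3-6-1-4 2"/><path d="M17 283l21 2 7 5 3 9 3 31 4 17 13 22 7 8 8 5 15 3 30 1 10-2 27-10 21-3 14 2 7 5 3 8 1 10-3 12-7 24-1 8 2 9 4 9 6 7 21 15 7 8 5 9 2 10-1 11-4 9-21 22-7 11-3 15 1 16"/><path d="M17 155l7 25-2 8-5 6"/><path d="M591 147l-4-7-6-3-8 0-10 4-18 12-26 23-8 12-8 19-6 6-12 5-29 2-13 6-7 7-2 10 3 11 10 19 0 6-11 6-23 8-9 2-8-2-6-5-5-9-4-12 0-12 4-15 17-27 5-13 1-33-3-20-5-9-14-16-14-21-11-11-8-4-9-2-35 2-10-4-9-7-5-7-2-8 2-31-3-12"/><path d="M209 17l-10 25-5 6-6 2-11-1-25-10-17-5-33-4-15 1-7 5-15 15-20 7-9 6-11 13-8 17"/><path d="M420 17l-1 7 3 8 16 19 14 13 10 6 12 5 12 2 9-2 3-3 1-4-5-15-14-21-16-15"/></g><g data-elev="1300"><path d="M267 591l13-13 14-12 20-14 12-6 9-2 9 1 31 13 15 1 41-17 24-13 22-6 9-4 7-6 5-7 11-29 9-13 9-9 19-13 10-11 9-24 1-8-2-7-16-26-8-7-7-5-54-6-14-6-24-14-9-3-37 1-10-2-8-3-10-7-20-22-28-22-16-21-7 0-17 10-7-1-4-10-2-32 2-15 7-27 0-10-14-21-2-24-4-11-10-13-11-10-6-2-7-1-47 9-5 7-5 23-5 5-4 2-12-3-22-15-11-6-15-3-14 2-6 4-2 7 7 30-1 42-3 12-9 18-1 8 2 6 4 5 27 20 7 14 0 13-4 18-14 29 0 6 1 4 5 5 7 3 24 1 19-3 30-12 11-1 15 2 24 3 13 5 12 8 6 9 1 13-8 33 0 18 7 21 23 50 4 18 1 19-2 14-5 10-7 7-15 10-5 6-1 7 3 6"/></g><g data-elev="1400"><path d="M434 497l6 1 10-3 10-4 5-5 2-7 2-24 4-14 9-15 23-25 2-8-2-7-7-4-25-7-32-18-18-7-21-3-37-1-15-3-23-11-27-21-7-2-6 2-3 6 2 6 24 25 18 41 9 15 20 19 30 21 29 24 7 9 6 15z"/><path d="M140 306l4 0 20-7 28-1 9-3 4-8-1-15 1-5 25-20 10-14 3-9 1-11-4-22-13-28-9-13-6-5-8 1-20 16-14 6-18 1-30-4-5 3-1 11 2 16 13 32 6 21 1 15-3 34 1 6z"/></g><g data-elev="1500"><path d="M206 216l7 0 3-3 1-4-2-9-6-4-9 2-3 6 2 8z"/></g>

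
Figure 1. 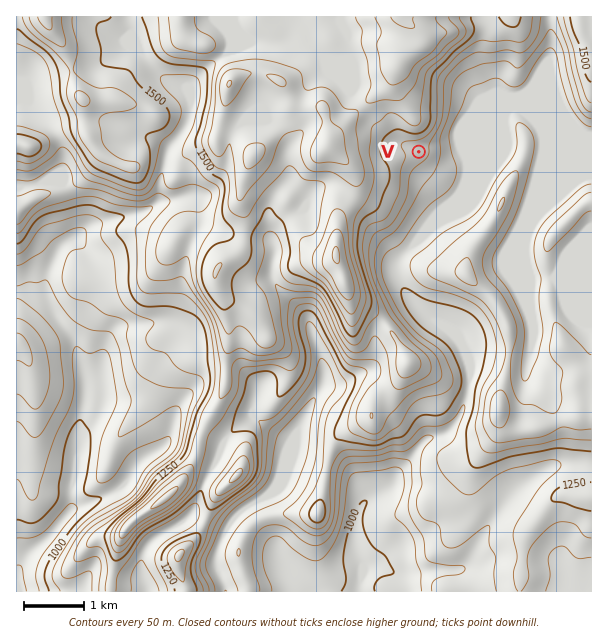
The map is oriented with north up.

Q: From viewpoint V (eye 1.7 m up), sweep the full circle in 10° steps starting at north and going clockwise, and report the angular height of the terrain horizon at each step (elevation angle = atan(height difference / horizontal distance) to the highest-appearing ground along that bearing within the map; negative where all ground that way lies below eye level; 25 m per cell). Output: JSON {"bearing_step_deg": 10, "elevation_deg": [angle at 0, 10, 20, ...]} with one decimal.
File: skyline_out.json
{"bearing_step_deg": 10, "elevation_deg": [15.6, 13.4, 9.5, 4.0, 1.3, 1.7, 1.6, 1.1, -1.9, -2.8, -2.7, -1.1, -0.8, -1.0, -1.0, -0.5, -0.3, -1.6, 0.6, 0.4, 2.9, 6.3, 7.5, 6.8, 9.0, 10.5, 11.0, 10.5, 10.1, 9.3, 8.5, 8.7, 9.1, 11.5, 14.3, 15.9]}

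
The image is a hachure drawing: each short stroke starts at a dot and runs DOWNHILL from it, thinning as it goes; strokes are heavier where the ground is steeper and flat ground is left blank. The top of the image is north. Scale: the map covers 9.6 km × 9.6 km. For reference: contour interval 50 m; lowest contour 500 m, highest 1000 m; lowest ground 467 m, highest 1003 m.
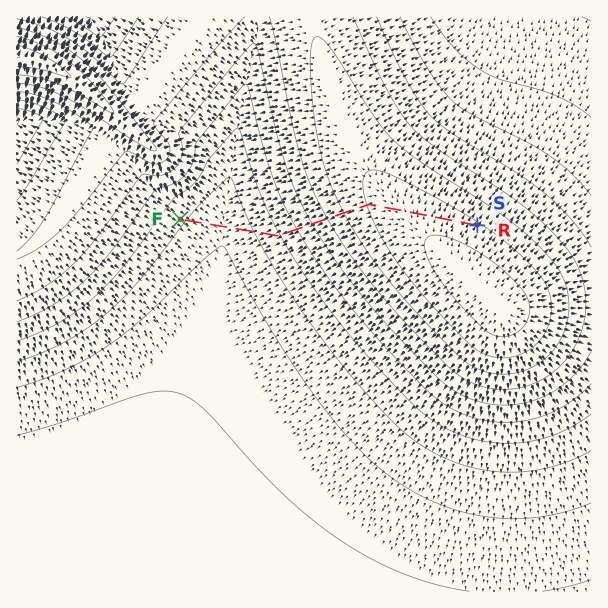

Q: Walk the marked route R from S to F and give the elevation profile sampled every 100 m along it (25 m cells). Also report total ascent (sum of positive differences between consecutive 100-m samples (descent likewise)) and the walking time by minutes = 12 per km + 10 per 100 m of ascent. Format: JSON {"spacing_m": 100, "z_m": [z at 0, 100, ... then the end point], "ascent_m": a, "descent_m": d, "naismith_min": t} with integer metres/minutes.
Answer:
{"spacing_m": 100, "z_m": [907, 912, 916, 920, 924, 927, 929, 931, 932, 933, 933, 932, 931, 929, 926, 922, 918, 912, 906, 898, 888, 876, 862, 847, 830, 813, 795, 776, 758, 739, 720, 702, 684, 667, 651, 637, 626, 615, 605, 595, 586, 578, 570, 563, 561, 565, 570, 577, 584, 592, 601, 610], "ascent_m": 75, "descent_m": 372, "naismith_min": 69}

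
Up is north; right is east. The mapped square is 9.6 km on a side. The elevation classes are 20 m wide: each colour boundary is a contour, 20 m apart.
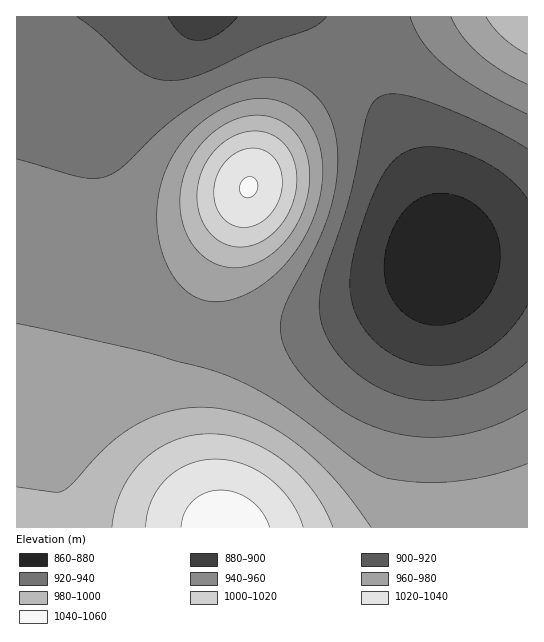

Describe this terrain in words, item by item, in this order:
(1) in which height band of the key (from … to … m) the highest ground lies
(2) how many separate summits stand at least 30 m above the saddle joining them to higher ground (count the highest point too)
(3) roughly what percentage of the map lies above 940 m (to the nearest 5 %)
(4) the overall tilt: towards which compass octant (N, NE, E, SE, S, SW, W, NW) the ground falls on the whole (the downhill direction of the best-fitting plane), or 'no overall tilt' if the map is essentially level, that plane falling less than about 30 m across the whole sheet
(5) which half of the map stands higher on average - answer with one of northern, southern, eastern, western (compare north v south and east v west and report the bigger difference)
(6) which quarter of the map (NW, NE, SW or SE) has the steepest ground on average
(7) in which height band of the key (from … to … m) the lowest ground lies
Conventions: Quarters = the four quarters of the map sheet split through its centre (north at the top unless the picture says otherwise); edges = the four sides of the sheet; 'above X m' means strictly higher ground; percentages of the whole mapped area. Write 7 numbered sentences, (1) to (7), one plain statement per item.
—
(1) The highest ground lies in the 1040–1060 m band.
(2) 3 summits rise at least 30 m above their surroundings.
(3) Ground above 940 m makes up about 55 % of the sheet.
(4) The general tilt is down to the north-east (the land rises towards the south-west).
(5) Taken as a whole, the western half is higher than the eastern.
(6) The north-east quarter is the steepest part of the map.
(7) Between 860 and 880 m: that is the band holding the lowest ground.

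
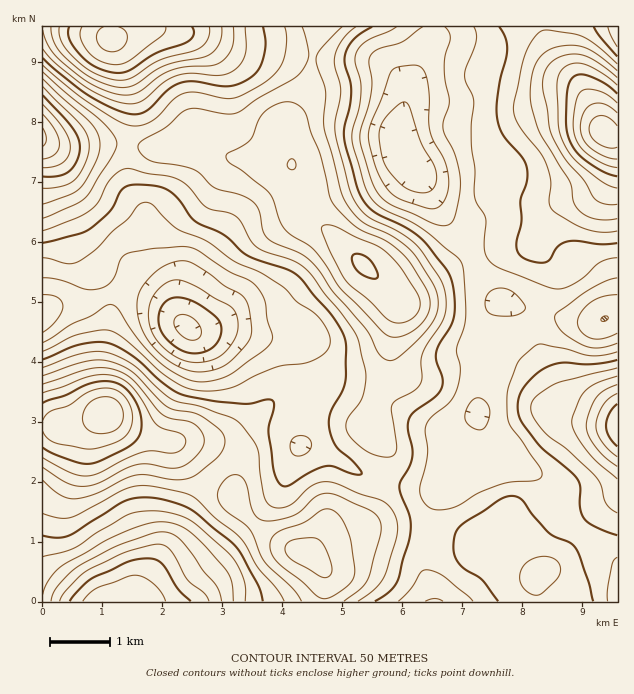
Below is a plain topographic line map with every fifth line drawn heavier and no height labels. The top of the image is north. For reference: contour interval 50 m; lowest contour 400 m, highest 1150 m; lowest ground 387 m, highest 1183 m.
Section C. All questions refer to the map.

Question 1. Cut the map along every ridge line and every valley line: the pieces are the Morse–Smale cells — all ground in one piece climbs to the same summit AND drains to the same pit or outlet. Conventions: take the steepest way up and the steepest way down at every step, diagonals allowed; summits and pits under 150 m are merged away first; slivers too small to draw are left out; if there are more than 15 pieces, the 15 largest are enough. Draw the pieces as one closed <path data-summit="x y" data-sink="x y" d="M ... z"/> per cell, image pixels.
<path data-summit="604 132" data-sink="406 160" d="M542 26l-108 0 0 8-10 15-18 47-8 33 0 10 6 18 18 20 16 30 24 31 20 45 11 13 9 6 13 4 29 5 24 9 30 2 20-7 0-177-11-4-5-5-22-42-28-33z"/><path data-summit="617 426" data-sink="406 160" d="M505 302l-5 0-10 10-7 15-1 13 6 21 0 11-10 25 2 27 8 14 13 13-16 11-27 12-20 22-4 9-11 53 0 7 11 36 183 1 1-286-7 0-13 6-21 0-15-4-24-8-23-4z"/><path data-summit="362 264" data-sink="406 160" d="M433 26l-111 0-10 29-2 24-7 18-15 24-2 15 5 12 0 17 9 13 3 12 0 15 6 14 19 11 42 42 12 9 17 20 0 8-7 28 1 32-3 9-9 12-5 10 15 4 36 21 9 3 15 0 22-10 5-6 2-22 8-18 0-11-6-21 0-7 8-21 11-11-8-5-11-13-20-45-24-31-16-30-18-20-5-10-1-18 2-12 20-57 14-26z"/><path data-summit="106 414" data-sink="188 328" d="M131 293l-22 1-26 11-22 0-19 8 1 113 31-1 33-11 14 11 15 7 24 8 34 4 12 6 14 15 12 18 5 21 23 26 21 14 27 10 17-14 34-14 17-16 12-29-23-5-37-22-20-8-8-1-10-36-12-25-5-17-9-16-7-7-27-12-39-2-31-26z"/><path data-summit="362 264" data-sink="188 328" d="M199 142l-9 0-23 6-24 0-15-4-2 6 3 36 15 25 9 45 17 27 4 21 6 15 11 11 6 2 30-3 41 9 19 0 14-3 9 13 16 30 6 6 30 12 15 4 16-31-1-32 7-28 0-8-3-4-68-67-19-11-6-14-1-22-10-17-23 0-15-6-19-2-26-14z"/><path data-summit="106 414" data-sink="112 601" d="M107 414l-33 11-32 2 1 175 281-1 2-27-8-13-5-5-20-6-33-20-17-17-7-12-4-18-12-18-14-15-12-6-34-4-24-8-15-7z"/><path data-summit="362 264" data-sink="110 40" d="M320 26l-210 0 0 13 10 15 12 43 0 21-4 26 15 4 24 0 23-6 9 0 10 2 26 14 19 2 15 6 21 0 1-18-5-12 0-10 22-38 2-9 2-24z"/><path data-summit="43 138" data-sink="188 328" d="M44 142l-2 0 0 170 19-7 28-1 20-10 22-1 29 11 19 16-9-37-17-27-9-45-15-25-3-24 2-17-70 1z"/><path data-summit="106 414" data-sink="406 160" d="M394 482l-7 1-3 12-8 15-12 12-39 18-15 13 8 8 8 13-1 28 109-1-11-36 0-7 11-53 4-9 10-12-12 4-18 0z"/><path data-summit="43 138" data-sink="110 40" d="M109 26l-67 1 1 115 15 4 70-2 4-26 0-21-12-43-10-15z"/><path data-summit="43 138" data-sink="188 328" d="M227 329l-11 1 28 6 13 8 10 11 23 54 6 26 5 11 7 0 20 8 37 22 18 4 5 0 2-24-16-26 2-30-14-4-30-12-6-6-16-30-9-13-14 3-19 0z"/><path data-summit="604 132" data-sink="188 328" d="M617 26l-74 1 3 13 10 21 24 26 22 42 5 5 9 3 2-1z"/><path data-summit="43 138" data-sink="406 160" d="M382 401l-6 1-2 28 16 26-2 25 30 7 18 0 15-6 3-5 0-5-4-19 0-20 4-6-18 1-9-3-21-13z"/><path data-summit="604 132" data-sink="406 160" d="M478 413l-5 5-16 7-7 8 0 20 5 25 30-16 16-11-17-18z"/>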